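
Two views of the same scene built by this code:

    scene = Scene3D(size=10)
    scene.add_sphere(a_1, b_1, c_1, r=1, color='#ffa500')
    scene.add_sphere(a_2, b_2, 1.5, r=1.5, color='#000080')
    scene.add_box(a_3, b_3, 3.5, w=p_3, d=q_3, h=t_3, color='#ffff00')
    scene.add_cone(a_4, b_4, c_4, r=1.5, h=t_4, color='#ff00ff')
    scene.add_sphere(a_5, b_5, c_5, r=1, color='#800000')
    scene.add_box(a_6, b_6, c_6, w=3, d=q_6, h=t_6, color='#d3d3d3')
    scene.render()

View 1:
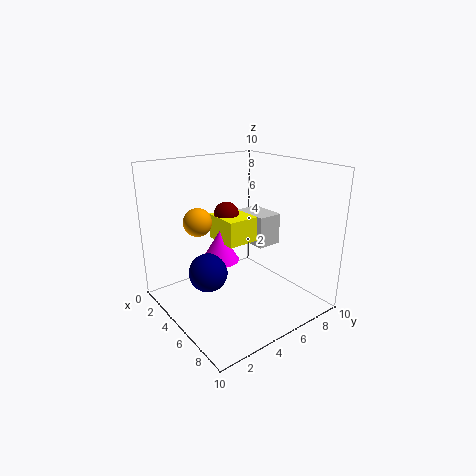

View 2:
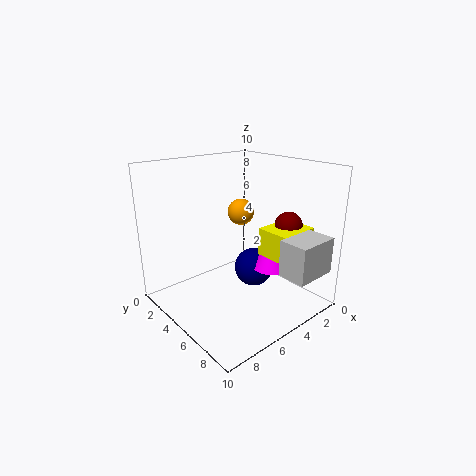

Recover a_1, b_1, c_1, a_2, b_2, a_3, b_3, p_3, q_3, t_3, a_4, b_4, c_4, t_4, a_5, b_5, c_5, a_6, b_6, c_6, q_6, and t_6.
a_1 = 3, b_1 = 3, c_1 = 6, a_2 = 2.5, b_2 = 4, a_3 = 0.5, b_3 = 5.5, p_3 = 3, q_3 = 2.5, t_3 = 2, a_4 = 2, b_4 = 5.5, c_4 = 2, t_4 = 2.5, a_5 = 1.5, b_5 = 6.5, c_5 = 5.5, a_6 = 1, b_6 = 8, c_6 = 3, q_6 = 2, t_6 = 2.5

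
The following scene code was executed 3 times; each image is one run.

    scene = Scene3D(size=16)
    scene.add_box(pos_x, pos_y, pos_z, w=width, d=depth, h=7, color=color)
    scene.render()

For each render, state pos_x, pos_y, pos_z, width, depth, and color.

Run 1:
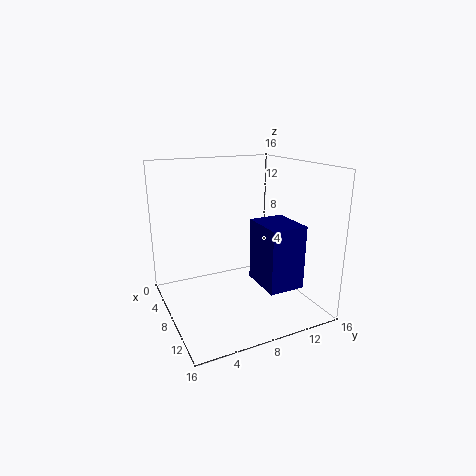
pos_x = 8
pos_y = 9.5
pos_z = 3
width = 5
depth = 4
color = 'navy'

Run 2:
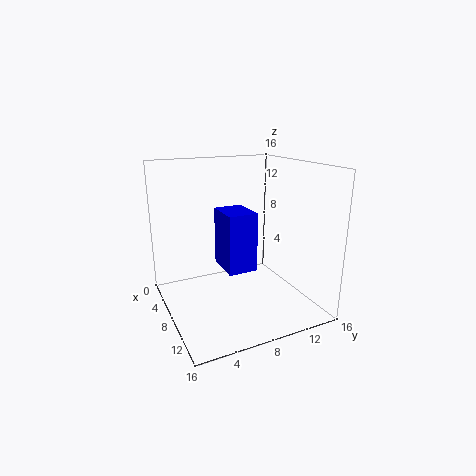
pos_x = 3.5
pos_y = 7
pos_z = 3.5
width = 4.5
depth = 3.5
color = 'blue'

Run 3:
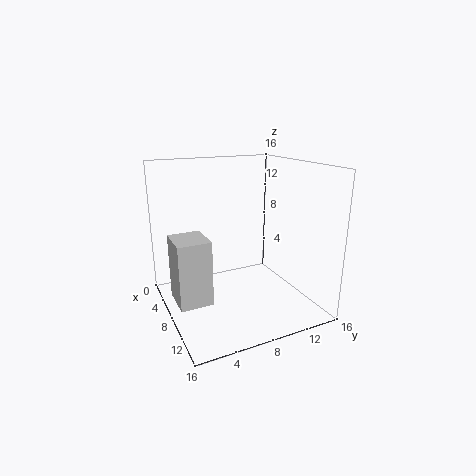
pos_x = 6.5
pos_y = 0.5
pos_z = 2
width = 4
depth = 3.5
color = 'lightgray'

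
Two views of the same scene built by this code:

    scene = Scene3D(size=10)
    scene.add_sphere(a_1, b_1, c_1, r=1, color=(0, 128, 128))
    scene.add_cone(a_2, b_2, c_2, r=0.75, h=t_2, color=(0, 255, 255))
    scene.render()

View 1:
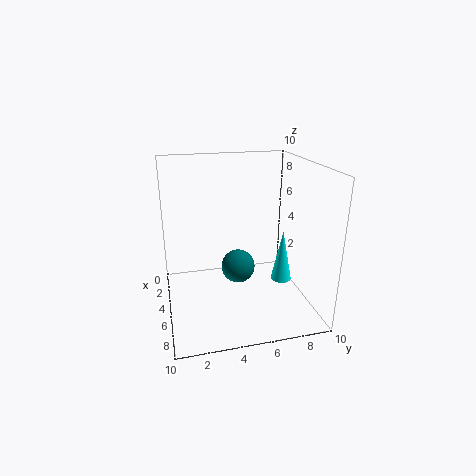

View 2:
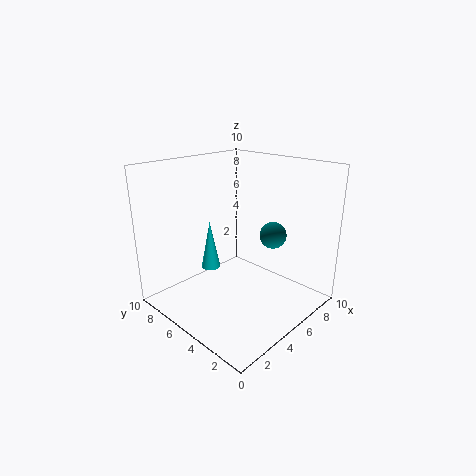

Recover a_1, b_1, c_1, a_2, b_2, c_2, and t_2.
a_1 = 8
b_1 = 4.25
c_1 = 4.5
a_2 = 5.25
b_2 = 8.25
c_2 = 1.5
t_2 = 3.75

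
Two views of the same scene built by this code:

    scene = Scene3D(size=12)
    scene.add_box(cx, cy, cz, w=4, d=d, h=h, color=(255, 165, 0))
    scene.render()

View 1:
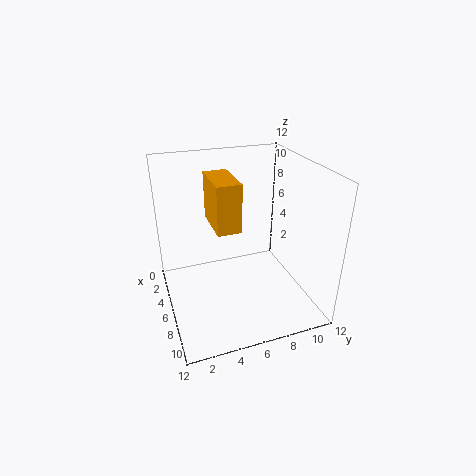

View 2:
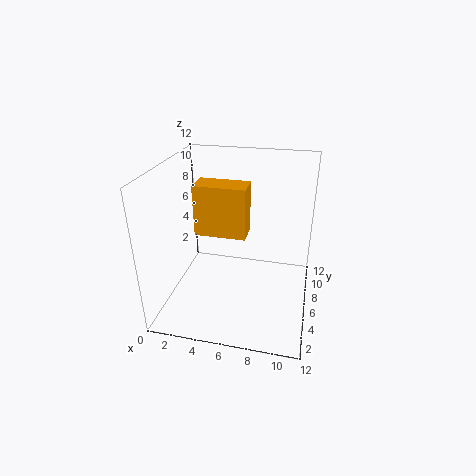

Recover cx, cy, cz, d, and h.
cx = 3; cy = 4; cz = 7; d = 2; h = 4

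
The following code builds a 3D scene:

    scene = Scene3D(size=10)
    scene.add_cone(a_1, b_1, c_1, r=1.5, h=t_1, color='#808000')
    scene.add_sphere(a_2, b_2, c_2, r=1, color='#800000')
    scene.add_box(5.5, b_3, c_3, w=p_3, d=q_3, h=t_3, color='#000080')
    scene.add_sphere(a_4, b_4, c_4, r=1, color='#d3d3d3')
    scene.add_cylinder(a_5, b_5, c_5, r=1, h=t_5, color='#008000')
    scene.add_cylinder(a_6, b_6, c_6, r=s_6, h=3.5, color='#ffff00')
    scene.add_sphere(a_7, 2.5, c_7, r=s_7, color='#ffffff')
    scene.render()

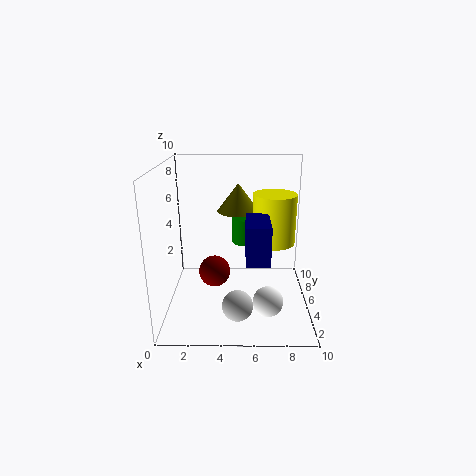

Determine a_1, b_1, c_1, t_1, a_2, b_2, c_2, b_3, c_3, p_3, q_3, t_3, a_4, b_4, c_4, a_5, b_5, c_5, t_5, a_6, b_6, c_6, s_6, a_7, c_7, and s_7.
a_1 = 5; b_1 = 6.5; c_1 = 6.5; t_1 = 2; a_2 = 3.5; b_2 = 3; c_2 = 3.5; b_3 = 1.5; c_3 = 4.5; p_3 = 1.5; q_3 = 3; t_3 = 2.5; a_4 = 5; b_4 = 2; c_4 = 1.5; a_5 = 5.5; b_5 = 8; c_5 = 3.5; t_5 = 2; a_6 = 7.5; b_6 = 5.5; c_6 = 4.5; s_6 = 1.5; a_7 = 7; c_7 = 1.5; s_7 = 1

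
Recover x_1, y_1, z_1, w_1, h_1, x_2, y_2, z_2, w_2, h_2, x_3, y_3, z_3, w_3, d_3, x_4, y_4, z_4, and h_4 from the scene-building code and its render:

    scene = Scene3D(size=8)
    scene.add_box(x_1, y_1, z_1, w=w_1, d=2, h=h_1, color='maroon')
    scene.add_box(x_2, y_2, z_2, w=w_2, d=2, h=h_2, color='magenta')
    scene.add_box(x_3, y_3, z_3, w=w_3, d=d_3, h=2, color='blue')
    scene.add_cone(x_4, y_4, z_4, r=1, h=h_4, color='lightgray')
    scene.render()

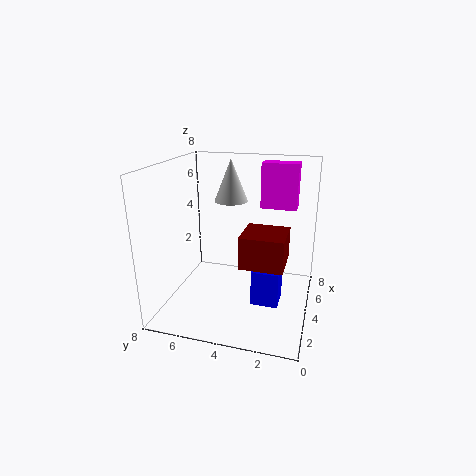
x_1 = 0.5; y_1 = 1; z_1 = 4; w_1 = 2; h_1 = 1.5; x_2 = 5; y_2 = 1; z_2 = 5.5; w_2 = 1; h_2 = 2.5; x_3 = 3; y_3 = 1.5; z_3 = 0.5; w_3 = 1.5; d_3 = 1.5; x_4 = 6; y_4 = 5; z_4 = 5.5; h_4 = 2.5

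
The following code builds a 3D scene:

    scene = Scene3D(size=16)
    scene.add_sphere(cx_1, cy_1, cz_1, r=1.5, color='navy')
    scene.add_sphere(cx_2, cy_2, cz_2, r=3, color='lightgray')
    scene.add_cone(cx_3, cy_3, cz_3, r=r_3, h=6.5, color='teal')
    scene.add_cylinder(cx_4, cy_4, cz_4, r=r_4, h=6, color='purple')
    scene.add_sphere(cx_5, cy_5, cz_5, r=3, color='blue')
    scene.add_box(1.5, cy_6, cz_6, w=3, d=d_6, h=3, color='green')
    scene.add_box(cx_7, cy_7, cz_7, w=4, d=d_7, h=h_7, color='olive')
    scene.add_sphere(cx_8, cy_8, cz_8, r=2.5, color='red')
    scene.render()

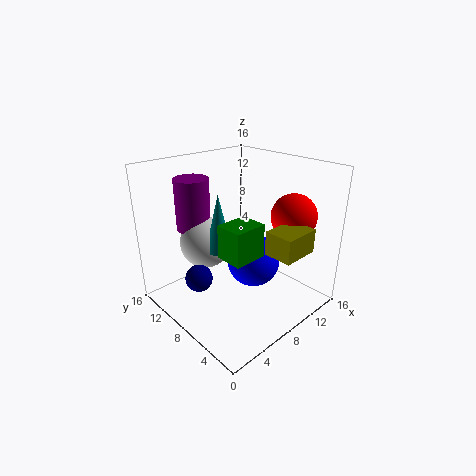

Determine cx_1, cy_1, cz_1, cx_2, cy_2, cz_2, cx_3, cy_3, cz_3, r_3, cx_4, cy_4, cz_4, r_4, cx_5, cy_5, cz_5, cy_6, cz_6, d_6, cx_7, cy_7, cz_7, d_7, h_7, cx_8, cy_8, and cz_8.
cx_1 = 3.5
cy_1 = 9.5
cz_1 = 4
cx_2 = 6.5
cy_2 = 12
cz_2 = 6.5
cx_3 = 6.5
cy_3 = 9.5
cz_3 = 6.5
r_3 = 1.5
cx_4 = 6
cy_4 = 13.5
cz_4 = 8
r_4 = 2
cx_5 = 9.5
cy_5 = 7
cz_5 = 5
cy_6 = 1
cz_6 = 10
d_6 = 2.5
cx_7 = 7.5
cy_7 = 0.5
cz_7 = 8
d_7 = 3
h_7 = 2.5
cx_8 = 12.5
cy_8 = 4
cz_8 = 10.5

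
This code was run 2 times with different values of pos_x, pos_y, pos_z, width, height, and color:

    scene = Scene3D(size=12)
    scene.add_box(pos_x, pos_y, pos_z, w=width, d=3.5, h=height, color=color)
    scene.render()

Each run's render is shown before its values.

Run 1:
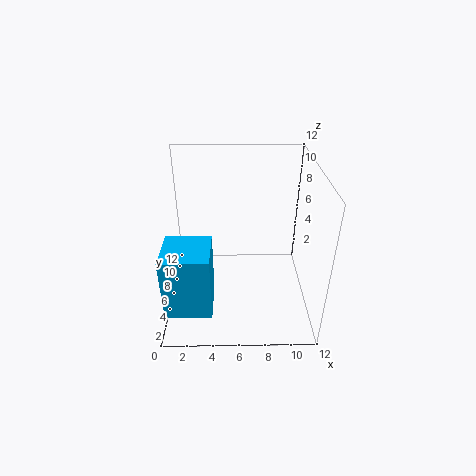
pos_x = 0.5; pos_y = 0.5; pos_z = 2.5; width = 3.5; height = 5; color = 'deepskyblue'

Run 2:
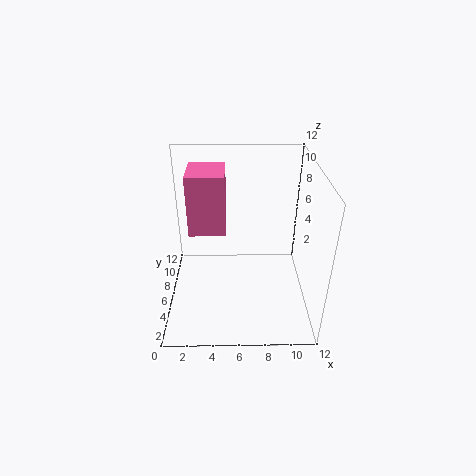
pos_x = 2; pos_y = 5.5; pos_z = 6.5; width = 3; height = 5; color = 'hotpink'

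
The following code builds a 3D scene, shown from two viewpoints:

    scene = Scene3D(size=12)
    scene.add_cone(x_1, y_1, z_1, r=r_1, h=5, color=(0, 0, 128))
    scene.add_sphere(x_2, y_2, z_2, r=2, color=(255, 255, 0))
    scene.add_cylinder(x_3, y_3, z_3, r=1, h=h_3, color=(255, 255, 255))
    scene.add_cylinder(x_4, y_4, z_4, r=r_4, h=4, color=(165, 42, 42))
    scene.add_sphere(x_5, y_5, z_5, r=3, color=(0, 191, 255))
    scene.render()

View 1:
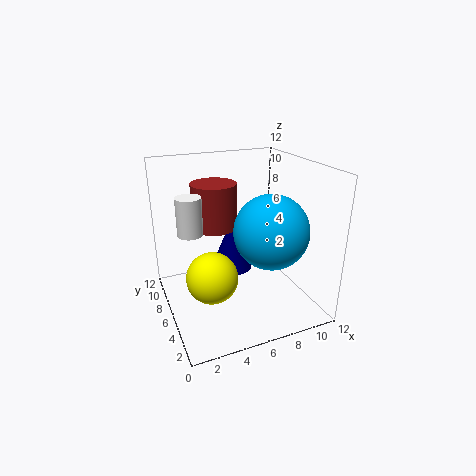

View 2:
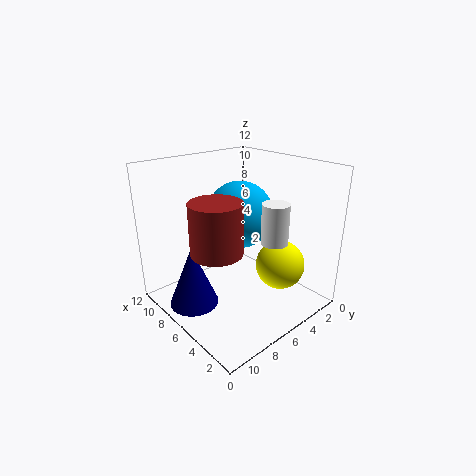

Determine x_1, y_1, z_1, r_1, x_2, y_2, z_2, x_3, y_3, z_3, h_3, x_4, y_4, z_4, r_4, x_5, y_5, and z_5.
x_1 = 7, y_1 = 10, z_1 = 1, r_1 = 2, x_2 = 3, y_2 = 4, z_2 = 4, x_3 = 2, y_3 = 6, z_3 = 7, h_3 = 3, x_4 = 5, y_4 = 9, z_4 = 6, r_4 = 2, x_5 = 8, y_5 = 4, z_5 = 7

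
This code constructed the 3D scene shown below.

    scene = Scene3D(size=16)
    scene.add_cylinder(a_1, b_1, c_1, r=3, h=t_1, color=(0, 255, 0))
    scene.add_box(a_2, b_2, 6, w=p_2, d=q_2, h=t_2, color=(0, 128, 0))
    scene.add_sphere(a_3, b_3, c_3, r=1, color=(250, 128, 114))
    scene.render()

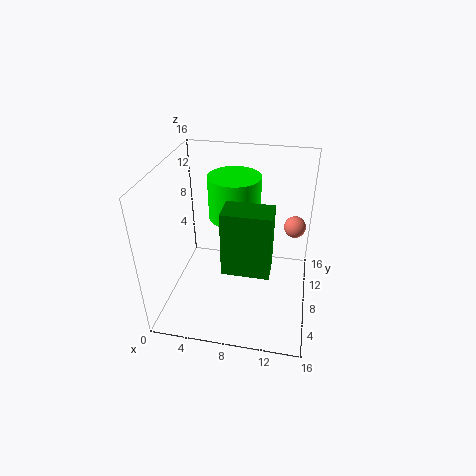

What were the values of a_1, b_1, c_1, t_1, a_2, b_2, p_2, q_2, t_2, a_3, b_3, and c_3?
a_1 = 7, b_1 = 11, c_1 = 9, t_1 = 5, a_2 = 7, b_2 = 4, p_2 = 5, q_2 = 3, t_2 = 7, a_3 = 14, b_3 = 5, c_3 = 12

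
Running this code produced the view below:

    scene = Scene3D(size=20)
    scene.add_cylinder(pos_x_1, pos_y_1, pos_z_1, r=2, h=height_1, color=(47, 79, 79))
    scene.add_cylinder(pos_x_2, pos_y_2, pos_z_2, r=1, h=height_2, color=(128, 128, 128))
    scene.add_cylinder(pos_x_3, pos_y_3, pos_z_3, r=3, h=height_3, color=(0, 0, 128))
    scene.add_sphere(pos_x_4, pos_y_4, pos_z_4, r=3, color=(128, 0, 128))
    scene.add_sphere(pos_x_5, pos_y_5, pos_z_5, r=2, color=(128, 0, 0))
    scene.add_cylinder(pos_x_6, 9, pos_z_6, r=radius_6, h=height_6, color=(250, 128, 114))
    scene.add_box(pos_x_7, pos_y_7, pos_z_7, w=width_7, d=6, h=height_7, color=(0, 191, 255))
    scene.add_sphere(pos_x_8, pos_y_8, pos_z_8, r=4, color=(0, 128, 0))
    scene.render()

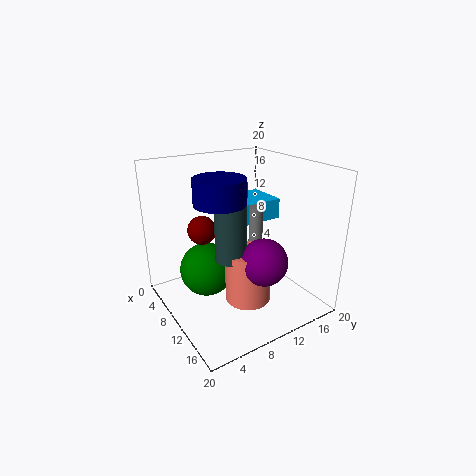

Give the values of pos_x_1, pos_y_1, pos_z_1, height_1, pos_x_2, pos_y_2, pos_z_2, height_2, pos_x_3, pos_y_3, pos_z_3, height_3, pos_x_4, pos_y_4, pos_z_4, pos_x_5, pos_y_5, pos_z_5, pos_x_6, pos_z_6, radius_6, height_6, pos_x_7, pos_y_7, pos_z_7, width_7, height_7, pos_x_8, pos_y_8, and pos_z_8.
pos_x_1 = 13; pos_y_1 = 7; pos_z_1 = 9; height_1 = 10; pos_x_2 = 10; pos_y_2 = 13; pos_z_2 = 7; height_2 = 7; pos_x_3 = 14; pos_y_3 = 5; pos_z_3 = 17; height_3 = 3; pos_x_4 = 16; pos_y_4 = 10; pos_z_4 = 9; pos_x_5 = 7; pos_y_5 = 6; pos_z_5 = 11; pos_x_6 = 14; pos_z_6 = 3; radius_6 = 3; height_6 = 7; pos_x_7 = 3; pos_y_7 = 12; pos_z_7 = 11; width_7 = 6; height_7 = 3; pos_x_8 = 6; pos_y_8 = 7; pos_z_8 = 4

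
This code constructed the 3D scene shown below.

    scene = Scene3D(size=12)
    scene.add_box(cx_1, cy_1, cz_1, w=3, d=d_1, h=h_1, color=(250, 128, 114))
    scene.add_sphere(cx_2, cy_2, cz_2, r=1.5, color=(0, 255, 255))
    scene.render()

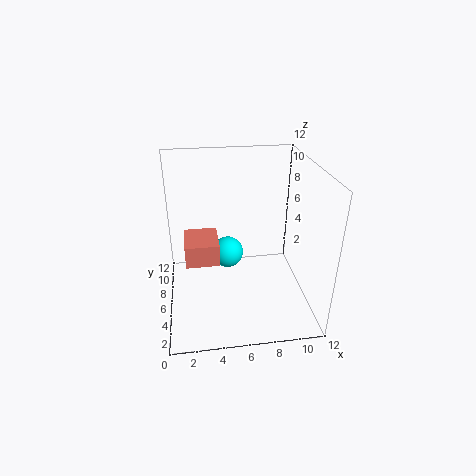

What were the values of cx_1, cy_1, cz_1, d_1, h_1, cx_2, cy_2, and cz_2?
cx_1 = 1.5; cy_1 = 6.5; cz_1 = 3; d_1 = 3.5; h_1 = 2; cx_2 = 5.5; cy_2 = 9.5; cz_2 = 2.5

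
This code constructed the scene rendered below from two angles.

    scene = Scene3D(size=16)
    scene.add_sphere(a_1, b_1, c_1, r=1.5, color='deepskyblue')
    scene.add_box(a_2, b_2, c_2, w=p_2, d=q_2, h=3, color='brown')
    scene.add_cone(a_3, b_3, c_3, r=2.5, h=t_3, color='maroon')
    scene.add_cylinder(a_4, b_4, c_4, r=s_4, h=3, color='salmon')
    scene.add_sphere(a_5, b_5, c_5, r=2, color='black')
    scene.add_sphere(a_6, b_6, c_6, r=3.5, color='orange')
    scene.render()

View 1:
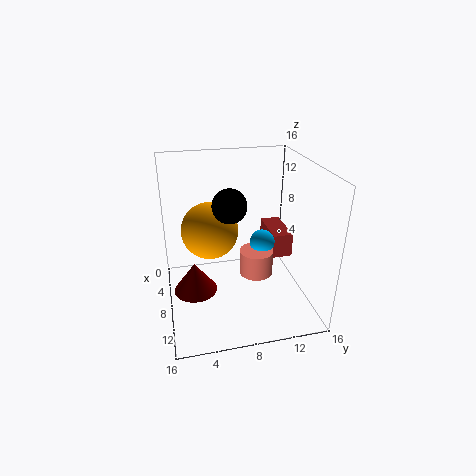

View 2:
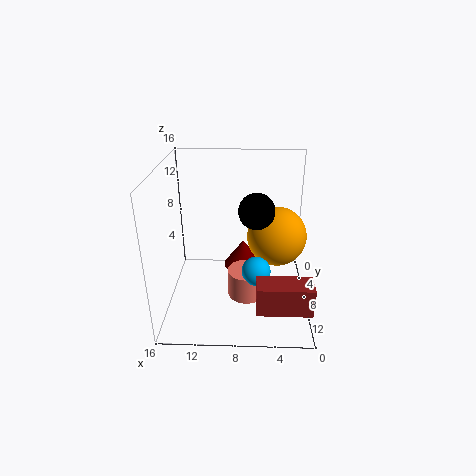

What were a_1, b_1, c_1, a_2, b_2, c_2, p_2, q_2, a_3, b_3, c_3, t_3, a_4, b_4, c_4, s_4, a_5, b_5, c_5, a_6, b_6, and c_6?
a_1 = 6; b_1 = 11.5; c_1 = 6; a_2 = 0.5; b_2 = 13; c_2 = 3.5; p_2 = 5.5; q_2 = 2.5; a_3 = 7.5; b_3 = 3; c_3 = 1.5; t_3 = 3.5; a_4 = 7; b_4 = 10.5; c_4 = 2.5; s_4 = 2; a_5 = 6; b_5 = 7.5; c_5 = 11; a_6 = 3.5; b_6 = 5.5; c_6 = 7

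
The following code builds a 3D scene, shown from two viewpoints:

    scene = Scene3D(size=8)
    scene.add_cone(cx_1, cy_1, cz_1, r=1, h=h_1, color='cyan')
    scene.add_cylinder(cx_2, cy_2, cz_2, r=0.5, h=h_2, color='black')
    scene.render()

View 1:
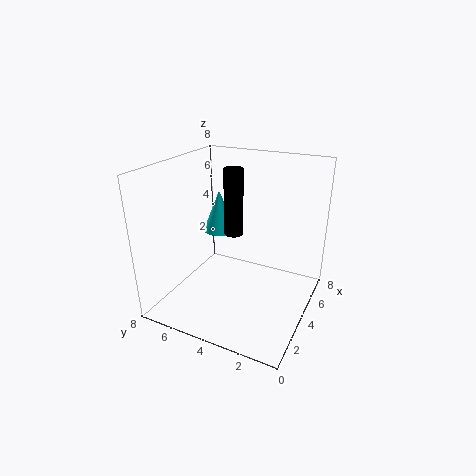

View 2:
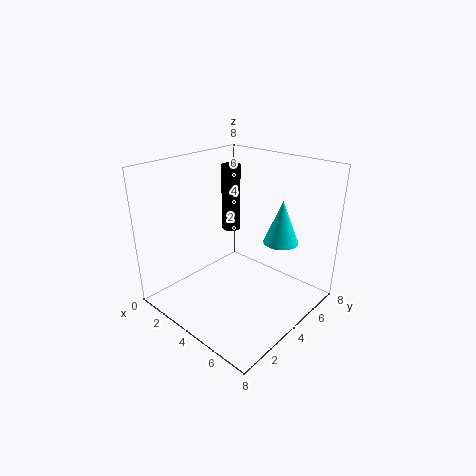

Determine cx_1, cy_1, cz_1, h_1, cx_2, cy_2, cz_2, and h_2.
cx_1 = 5.5; cy_1 = 6; cz_1 = 3.5; h_1 = 2.5; cx_2 = 3.5; cy_2 = 4; cz_2 = 4.5; h_2 = 3.5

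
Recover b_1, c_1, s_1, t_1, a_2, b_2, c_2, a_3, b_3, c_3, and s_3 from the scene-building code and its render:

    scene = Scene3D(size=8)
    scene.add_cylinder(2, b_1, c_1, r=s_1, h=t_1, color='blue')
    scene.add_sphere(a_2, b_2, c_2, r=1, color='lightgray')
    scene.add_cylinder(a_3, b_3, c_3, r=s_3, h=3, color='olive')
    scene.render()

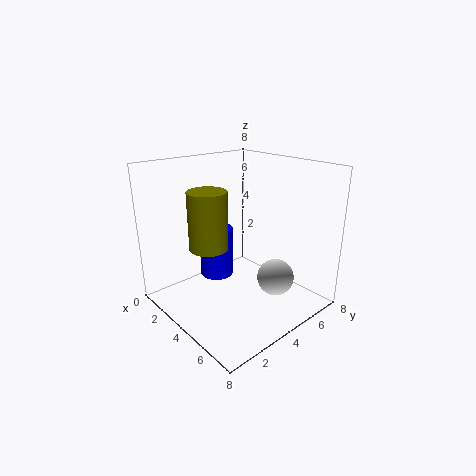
b_1 = 4
c_1 = 1
s_1 = 1
t_1 = 3
a_2 = 6
b_2 = 5
c_2 = 2
a_3 = 4
b_3 = 2
c_3 = 4
s_3 = 1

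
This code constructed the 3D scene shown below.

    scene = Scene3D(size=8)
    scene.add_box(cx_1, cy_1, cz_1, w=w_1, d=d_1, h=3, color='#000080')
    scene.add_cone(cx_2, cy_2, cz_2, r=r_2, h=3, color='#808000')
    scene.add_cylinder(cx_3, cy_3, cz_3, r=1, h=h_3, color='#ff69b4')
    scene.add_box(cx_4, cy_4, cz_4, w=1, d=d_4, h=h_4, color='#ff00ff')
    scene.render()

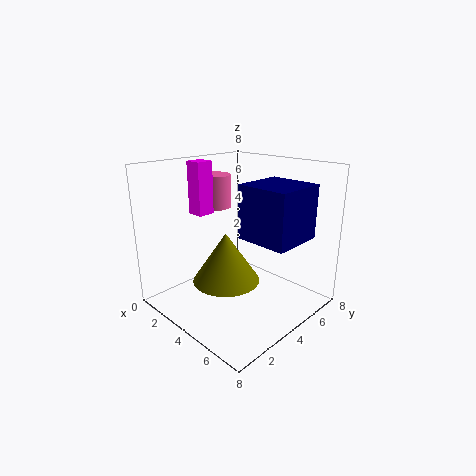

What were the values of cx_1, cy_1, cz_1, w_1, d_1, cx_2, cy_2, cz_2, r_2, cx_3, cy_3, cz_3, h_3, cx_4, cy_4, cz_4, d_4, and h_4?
cx_1 = 4, cy_1 = 4, cz_1 = 4, w_1 = 3, d_1 = 3, cx_2 = 3, cy_2 = 4, cz_2 = 1, r_2 = 2, cx_3 = 1, cy_3 = 5, cz_3 = 5, h_3 = 2, cx_4 = 1, cy_4 = 3, cz_4 = 5, d_4 = 1, h_4 = 3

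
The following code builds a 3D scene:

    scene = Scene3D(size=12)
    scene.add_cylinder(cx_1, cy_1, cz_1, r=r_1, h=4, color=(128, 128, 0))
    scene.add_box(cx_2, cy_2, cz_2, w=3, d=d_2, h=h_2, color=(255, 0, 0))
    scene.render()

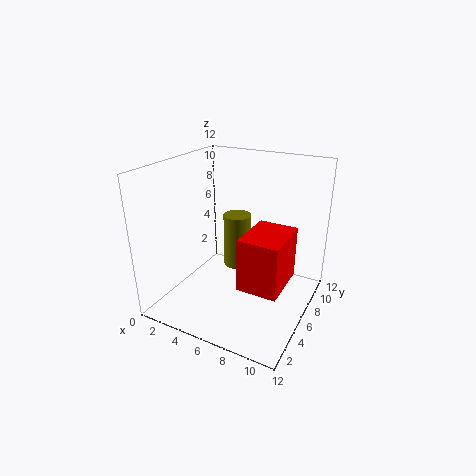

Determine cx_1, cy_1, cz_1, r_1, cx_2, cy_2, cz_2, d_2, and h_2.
cx_1 = 7, cy_1 = 4, cz_1 = 5, r_1 = 1, cx_2 = 8, cy_2 = 2, cz_2 = 4, d_2 = 4, h_2 = 4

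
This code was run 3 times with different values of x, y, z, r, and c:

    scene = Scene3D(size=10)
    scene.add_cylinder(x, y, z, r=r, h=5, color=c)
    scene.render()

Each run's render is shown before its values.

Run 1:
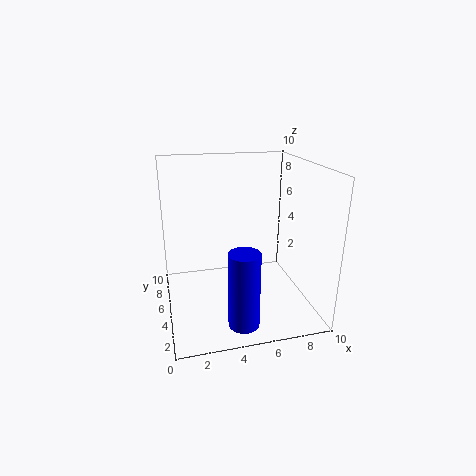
x = 4.5; y = 1.5; z = 0.5; r = 1; c = 'blue'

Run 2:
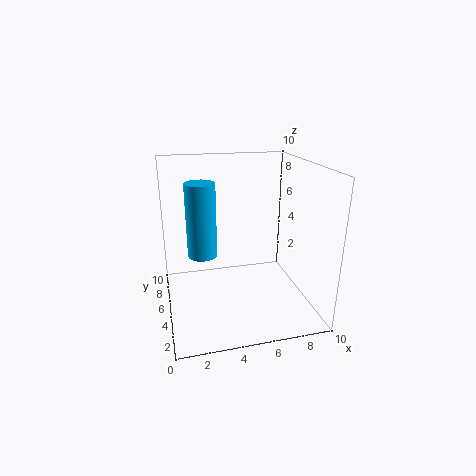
x = 2.5; y = 5; z = 4; r = 1; c = 'deepskyblue'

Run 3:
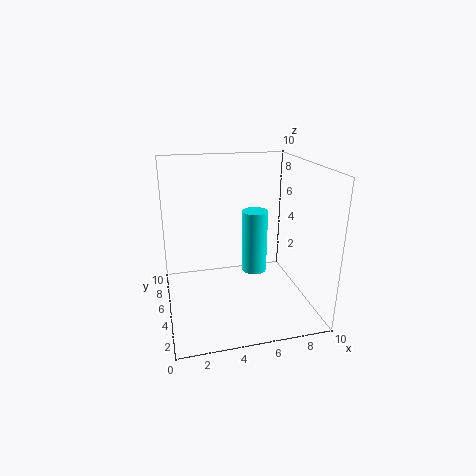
x = 7; y = 7.5; z = 1; r = 1; c = 'cyan'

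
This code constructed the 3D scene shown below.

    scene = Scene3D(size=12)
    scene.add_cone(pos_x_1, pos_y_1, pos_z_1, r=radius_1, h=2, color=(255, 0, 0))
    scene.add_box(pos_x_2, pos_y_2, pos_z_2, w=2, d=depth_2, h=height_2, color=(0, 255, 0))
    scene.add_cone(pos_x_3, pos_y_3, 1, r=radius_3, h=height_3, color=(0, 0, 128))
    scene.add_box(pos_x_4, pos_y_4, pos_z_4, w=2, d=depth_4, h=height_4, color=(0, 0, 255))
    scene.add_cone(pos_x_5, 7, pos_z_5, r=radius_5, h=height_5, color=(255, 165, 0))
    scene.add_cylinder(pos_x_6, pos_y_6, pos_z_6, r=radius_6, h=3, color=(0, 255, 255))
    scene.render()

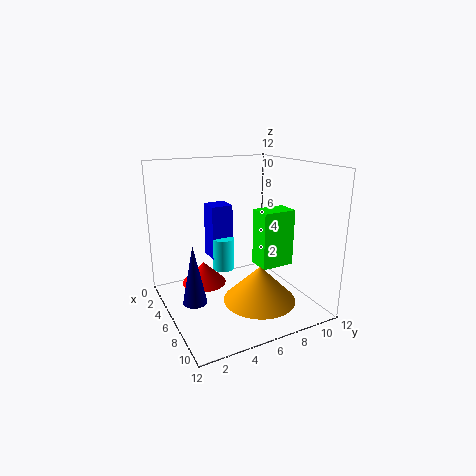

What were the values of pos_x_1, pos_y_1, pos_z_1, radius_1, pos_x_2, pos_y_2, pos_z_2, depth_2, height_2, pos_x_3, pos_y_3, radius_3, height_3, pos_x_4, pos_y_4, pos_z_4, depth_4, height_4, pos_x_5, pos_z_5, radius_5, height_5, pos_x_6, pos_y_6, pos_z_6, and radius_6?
pos_x_1 = 3
pos_y_1 = 4
pos_z_1 = 1
radius_1 = 2
pos_x_2 = 5
pos_y_2 = 8
pos_z_2 = 3
depth_2 = 3
height_2 = 5
pos_x_3 = 6
pos_y_3 = 2
radius_3 = 1
height_3 = 5
pos_x_4 = 1
pos_y_4 = 5
pos_z_4 = 3
depth_4 = 2
height_4 = 5
pos_x_5 = 8
pos_z_5 = 1
radius_5 = 3
height_5 = 3
pos_x_6 = 3
pos_y_6 = 6
pos_z_6 = 2
radius_6 = 1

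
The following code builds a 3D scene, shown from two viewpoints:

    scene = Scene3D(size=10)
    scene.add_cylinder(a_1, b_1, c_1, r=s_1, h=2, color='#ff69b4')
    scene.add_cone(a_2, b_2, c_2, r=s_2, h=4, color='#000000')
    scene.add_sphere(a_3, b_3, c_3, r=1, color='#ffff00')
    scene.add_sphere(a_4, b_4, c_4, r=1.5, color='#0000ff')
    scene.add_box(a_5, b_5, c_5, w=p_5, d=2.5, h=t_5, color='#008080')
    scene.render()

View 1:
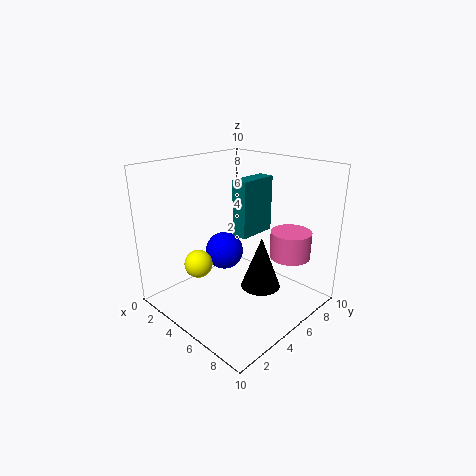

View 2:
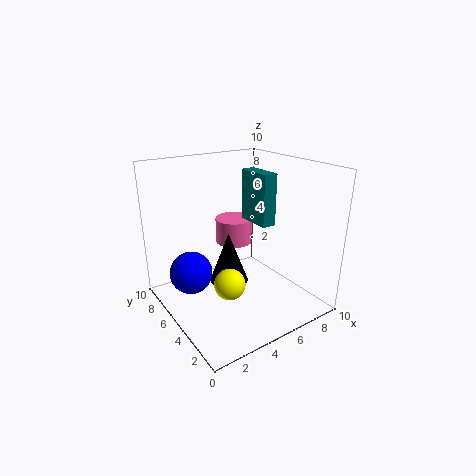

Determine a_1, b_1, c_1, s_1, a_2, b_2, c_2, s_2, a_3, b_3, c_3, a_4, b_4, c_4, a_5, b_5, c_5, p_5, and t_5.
a_1 = 7, b_1 = 8.5, c_1 = 3, s_1 = 1.5, a_2 = 5.5, b_2 = 7, c_2 = 0.5, s_2 = 1.5, a_3 = 3, b_3 = 3, c_3 = 3, a_4 = 2, b_4 = 6.5, c_4 = 2.5, a_5 = 6, b_5 = 3.5, c_5 = 6, p_5 = 1, t_5 = 3.5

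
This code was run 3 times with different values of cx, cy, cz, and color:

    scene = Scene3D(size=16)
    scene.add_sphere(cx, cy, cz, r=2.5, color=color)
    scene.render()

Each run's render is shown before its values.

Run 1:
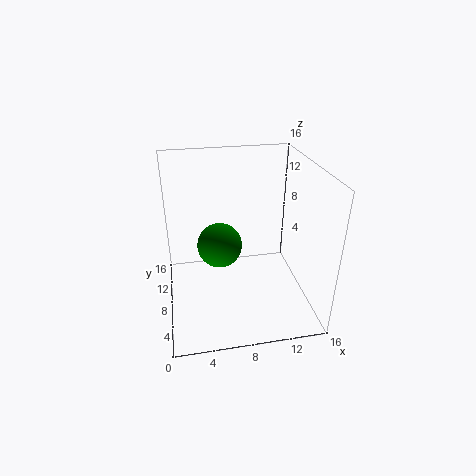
cx = 6, cy = 8.5, cz = 7, color = 'green'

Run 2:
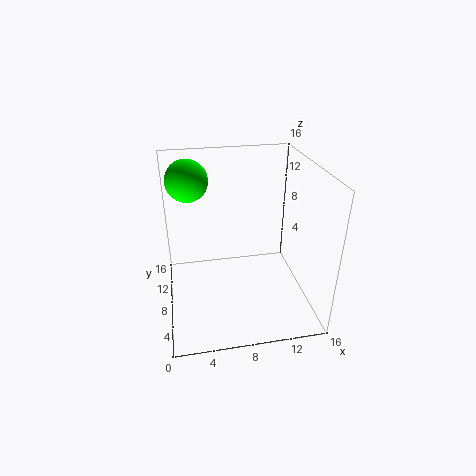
cx = 3, cy = 13.5, cz = 13, color = 'lime'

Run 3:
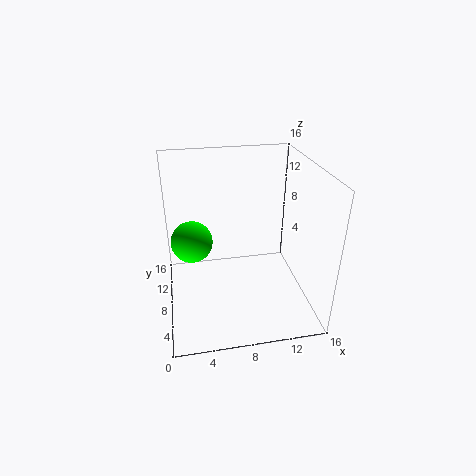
cx = 3, cy = 11.5, cz = 6, color = 'lime'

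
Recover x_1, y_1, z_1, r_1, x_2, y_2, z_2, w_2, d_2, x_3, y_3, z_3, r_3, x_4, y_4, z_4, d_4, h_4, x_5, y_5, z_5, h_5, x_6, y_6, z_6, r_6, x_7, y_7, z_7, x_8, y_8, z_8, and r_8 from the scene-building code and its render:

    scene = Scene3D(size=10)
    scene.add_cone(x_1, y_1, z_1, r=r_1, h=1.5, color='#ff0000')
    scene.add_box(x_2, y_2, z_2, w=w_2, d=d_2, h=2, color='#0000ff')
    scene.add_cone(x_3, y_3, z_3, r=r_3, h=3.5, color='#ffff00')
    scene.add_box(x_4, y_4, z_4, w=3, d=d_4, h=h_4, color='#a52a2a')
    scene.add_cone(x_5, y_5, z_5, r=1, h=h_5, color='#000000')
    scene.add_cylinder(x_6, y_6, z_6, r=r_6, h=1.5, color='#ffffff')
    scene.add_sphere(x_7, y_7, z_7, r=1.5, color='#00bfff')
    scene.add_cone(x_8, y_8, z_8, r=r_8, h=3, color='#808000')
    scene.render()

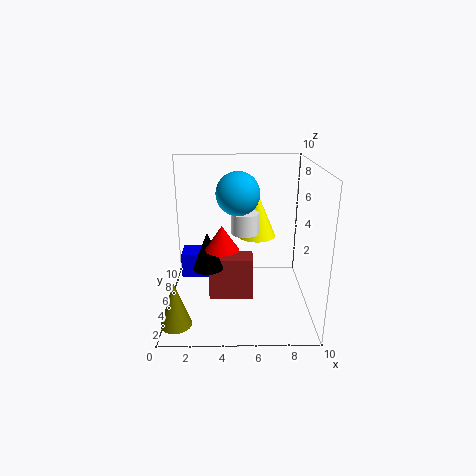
x_1 = 4
y_1 = 2
z_1 = 5.5
r_1 = 1
x_2 = 0.5
y_2 = 7.5
z_2 = 0.5
w_2 = 2.5
d_2 = 2
x_3 = 6.5
y_3 = 8
z_3 = 4
r_3 = 1.5
x_4 = 3
y_4 = 3.5
z_4 = 1
d_4 = 1.5
h_4 = 3
x_5 = 3
y_5 = 3.5
z_5 = 3.5
h_5 = 2.5
x_6 = 5.5
y_6 = 6
z_6 = 5
r_6 = 1
x_7 = 5
y_7 = 5.5
z_7 = 8
x_8 = 1
y_8 = 1.5
z_8 = 0.5
r_8 = 1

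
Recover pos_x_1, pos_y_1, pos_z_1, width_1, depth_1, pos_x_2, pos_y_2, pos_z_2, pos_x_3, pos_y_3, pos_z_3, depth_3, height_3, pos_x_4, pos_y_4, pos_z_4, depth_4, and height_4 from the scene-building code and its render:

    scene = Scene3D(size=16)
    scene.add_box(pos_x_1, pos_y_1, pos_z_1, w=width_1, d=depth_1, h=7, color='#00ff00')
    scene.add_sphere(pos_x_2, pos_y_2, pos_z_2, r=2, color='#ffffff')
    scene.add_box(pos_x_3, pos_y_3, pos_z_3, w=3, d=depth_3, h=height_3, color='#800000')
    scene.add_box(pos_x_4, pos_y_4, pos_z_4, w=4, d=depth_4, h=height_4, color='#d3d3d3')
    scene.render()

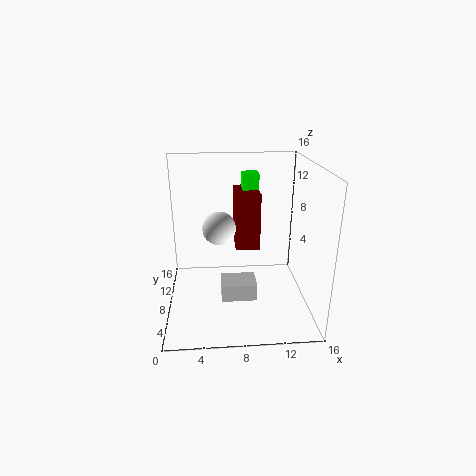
pos_x_1 = 9, pos_y_1 = 13, pos_z_1 = 7, width_1 = 2, depth_1 = 2, pos_x_2 = 6, pos_y_2 = 11, pos_z_2 = 8, pos_x_3 = 8, pos_y_3 = 11, pos_z_3 = 5, depth_3 = 5, height_3 = 7, pos_x_4 = 6, pos_y_4 = 6, pos_z_4 = 1, depth_4 = 3, height_4 = 2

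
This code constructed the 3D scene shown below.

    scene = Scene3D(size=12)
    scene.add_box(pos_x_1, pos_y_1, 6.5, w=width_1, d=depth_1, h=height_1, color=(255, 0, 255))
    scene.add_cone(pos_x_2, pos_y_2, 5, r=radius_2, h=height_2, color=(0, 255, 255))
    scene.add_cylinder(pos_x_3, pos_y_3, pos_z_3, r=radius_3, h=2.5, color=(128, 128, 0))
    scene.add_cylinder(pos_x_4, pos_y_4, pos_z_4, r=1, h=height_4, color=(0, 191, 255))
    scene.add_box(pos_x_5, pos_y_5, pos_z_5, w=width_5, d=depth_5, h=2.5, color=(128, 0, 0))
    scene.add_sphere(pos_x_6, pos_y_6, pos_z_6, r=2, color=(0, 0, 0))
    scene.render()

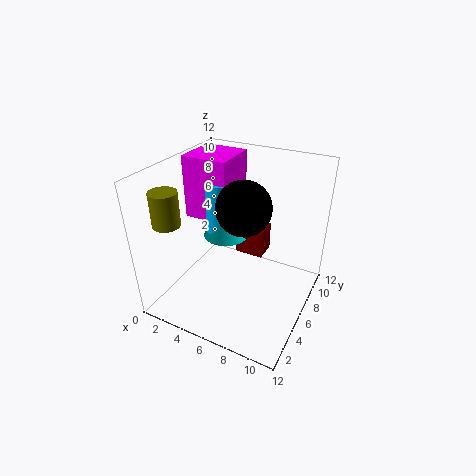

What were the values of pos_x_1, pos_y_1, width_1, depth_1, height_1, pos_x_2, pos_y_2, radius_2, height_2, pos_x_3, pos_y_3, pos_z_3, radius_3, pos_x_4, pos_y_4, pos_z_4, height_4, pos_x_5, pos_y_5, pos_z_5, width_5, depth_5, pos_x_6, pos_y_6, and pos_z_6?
pos_x_1 = 0.5, pos_y_1 = 6.5, width_1 = 4, depth_1 = 4, height_1 = 5.5, pos_x_2 = 4, pos_y_2 = 7.5, radius_2 = 2, height_2 = 3.5, pos_x_3 = 3, pos_y_3 = 1, pos_z_3 = 9, radius_3 = 1, pos_x_4 = 3.5, pos_y_4 = 7, pos_z_4 = 5, height_4 = 5, pos_x_5 = 5, pos_y_5 = 7.5, pos_z_5 = 3.5, width_5 = 2.5, depth_5 = 2, pos_x_6 = 7.5, pos_y_6 = 4, pos_z_6 = 10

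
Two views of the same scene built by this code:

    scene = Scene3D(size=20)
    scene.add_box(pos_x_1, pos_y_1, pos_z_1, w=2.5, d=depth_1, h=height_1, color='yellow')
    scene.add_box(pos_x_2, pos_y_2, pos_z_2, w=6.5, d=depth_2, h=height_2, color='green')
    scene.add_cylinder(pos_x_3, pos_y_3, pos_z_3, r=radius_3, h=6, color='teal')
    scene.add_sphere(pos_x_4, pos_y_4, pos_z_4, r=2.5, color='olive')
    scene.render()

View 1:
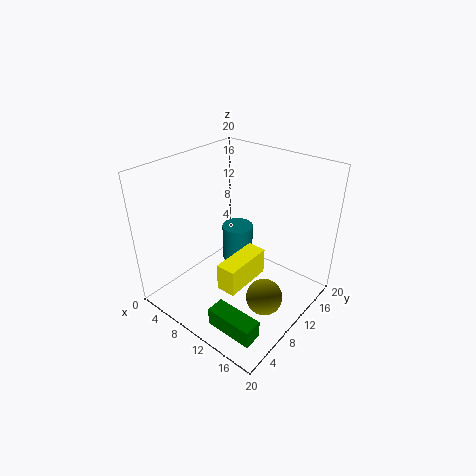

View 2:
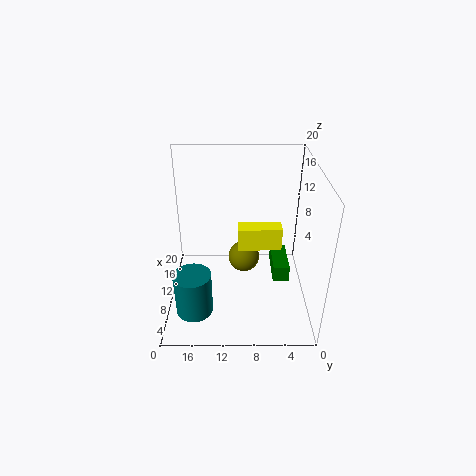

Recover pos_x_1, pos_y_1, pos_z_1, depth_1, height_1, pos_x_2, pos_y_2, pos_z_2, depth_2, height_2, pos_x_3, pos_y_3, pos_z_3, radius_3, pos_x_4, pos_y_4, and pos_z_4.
pos_x_1 = 12
pos_y_1 = 3.5
pos_z_1 = 6.5
depth_1 = 6.5
height_1 = 3.5
pos_x_2 = 11.5
pos_y_2 = 2
pos_z_2 = 1
depth_2 = 2.5
height_2 = 2.5
pos_x_3 = 5
pos_y_3 = 16
pos_z_3 = 1.5
radius_3 = 2.5
pos_x_4 = 15.5
pos_y_4 = 9
pos_z_4 = 3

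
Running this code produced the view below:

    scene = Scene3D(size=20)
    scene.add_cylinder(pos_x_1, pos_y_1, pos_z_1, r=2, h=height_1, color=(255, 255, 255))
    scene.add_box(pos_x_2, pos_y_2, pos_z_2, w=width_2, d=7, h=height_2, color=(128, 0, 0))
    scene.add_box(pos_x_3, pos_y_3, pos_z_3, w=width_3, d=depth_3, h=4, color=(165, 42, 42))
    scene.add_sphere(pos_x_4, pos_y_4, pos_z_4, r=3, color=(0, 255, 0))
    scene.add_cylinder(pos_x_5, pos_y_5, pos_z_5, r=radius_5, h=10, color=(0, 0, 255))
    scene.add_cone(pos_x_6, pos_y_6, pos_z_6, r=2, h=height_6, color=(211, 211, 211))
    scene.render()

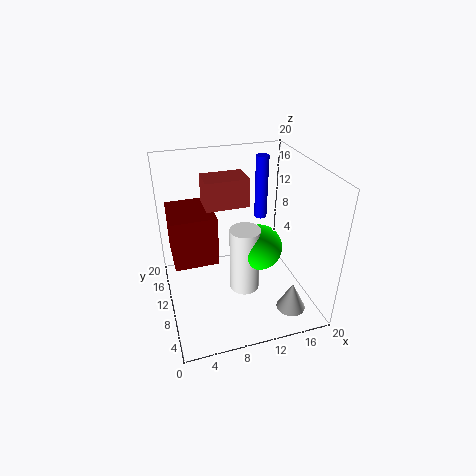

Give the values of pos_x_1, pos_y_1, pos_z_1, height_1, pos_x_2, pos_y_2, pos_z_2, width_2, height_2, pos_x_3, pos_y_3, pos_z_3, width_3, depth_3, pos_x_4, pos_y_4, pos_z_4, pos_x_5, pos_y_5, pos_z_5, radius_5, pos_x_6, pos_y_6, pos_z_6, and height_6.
pos_x_1 = 10
pos_y_1 = 7
pos_z_1 = 4
height_1 = 9
pos_x_2 = 1
pos_y_2 = 9
pos_z_2 = 7
width_2 = 6
height_2 = 7
pos_x_3 = 6
pos_y_3 = 11
pos_z_3 = 14
width_3 = 6
depth_3 = 4
pos_x_4 = 12
pos_y_4 = 7
pos_z_4 = 10
pos_x_5 = 16
pos_y_5 = 17
pos_z_5 = 9
radius_5 = 1
pos_x_6 = 16
pos_y_6 = 4
pos_z_6 = 1
height_6 = 4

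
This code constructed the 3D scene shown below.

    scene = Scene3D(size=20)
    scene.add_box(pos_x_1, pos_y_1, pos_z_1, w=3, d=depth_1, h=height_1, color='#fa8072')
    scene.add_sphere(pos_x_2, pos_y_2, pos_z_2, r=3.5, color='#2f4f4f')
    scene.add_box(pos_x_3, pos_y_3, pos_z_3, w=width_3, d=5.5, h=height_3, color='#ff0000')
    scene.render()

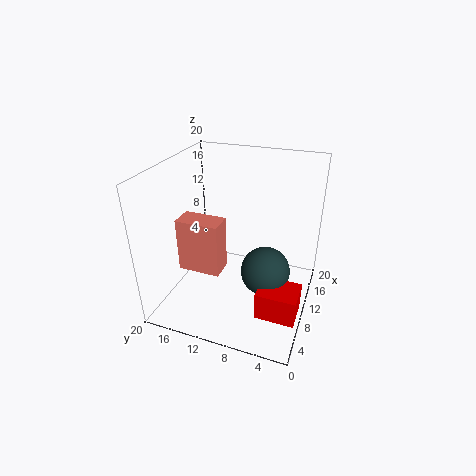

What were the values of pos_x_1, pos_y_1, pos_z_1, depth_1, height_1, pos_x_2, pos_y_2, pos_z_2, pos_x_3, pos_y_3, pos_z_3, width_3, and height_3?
pos_x_1 = 4; pos_y_1 = 10.5; pos_z_1 = 7.5; depth_1 = 5.5; height_1 = 7; pos_x_2 = 10.5; pos_y_2 = 6; pos_z_2 = 5; pos_x_3 = 5.5; pos_y_3 = 0.5; pos_z_3 = 0.5; width_3 = 4.5; height_3 = 4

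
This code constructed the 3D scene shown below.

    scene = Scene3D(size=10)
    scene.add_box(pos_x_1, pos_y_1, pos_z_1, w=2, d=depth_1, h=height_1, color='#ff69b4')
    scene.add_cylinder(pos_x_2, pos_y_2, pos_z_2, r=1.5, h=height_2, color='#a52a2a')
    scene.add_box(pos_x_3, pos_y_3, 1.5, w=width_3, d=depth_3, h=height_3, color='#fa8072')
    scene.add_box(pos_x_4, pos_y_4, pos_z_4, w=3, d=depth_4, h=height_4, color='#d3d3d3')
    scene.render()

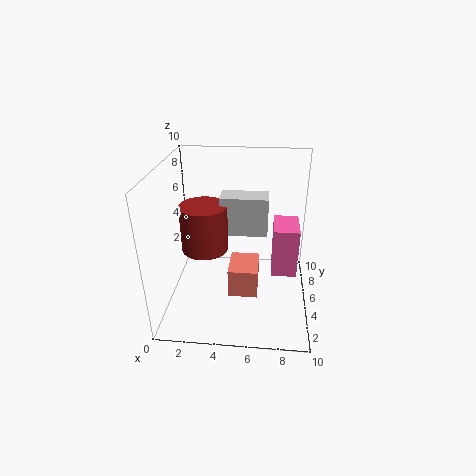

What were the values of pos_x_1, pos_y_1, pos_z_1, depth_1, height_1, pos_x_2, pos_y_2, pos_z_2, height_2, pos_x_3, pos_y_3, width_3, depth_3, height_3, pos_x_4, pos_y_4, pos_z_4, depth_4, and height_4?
pos_x_1 = 7.5; pos_y_1 = 7; pos_z_1 = 0.5; depth_1 = 3; height_1 = 4; pos_x_2 = 3; pos_y_2 = 3.5; pos_z_2 = 5; height_2 = 3; pos_x_3 = 4.5; pos_y_3 = 3; width_3 = 2; depth_3 = 2.5; height_3 = 2; pos_x_4 = 4; pos_y_4 = 3.5; pos_z_4 = 6; depth_4 = 1.5; height_4 = 2.5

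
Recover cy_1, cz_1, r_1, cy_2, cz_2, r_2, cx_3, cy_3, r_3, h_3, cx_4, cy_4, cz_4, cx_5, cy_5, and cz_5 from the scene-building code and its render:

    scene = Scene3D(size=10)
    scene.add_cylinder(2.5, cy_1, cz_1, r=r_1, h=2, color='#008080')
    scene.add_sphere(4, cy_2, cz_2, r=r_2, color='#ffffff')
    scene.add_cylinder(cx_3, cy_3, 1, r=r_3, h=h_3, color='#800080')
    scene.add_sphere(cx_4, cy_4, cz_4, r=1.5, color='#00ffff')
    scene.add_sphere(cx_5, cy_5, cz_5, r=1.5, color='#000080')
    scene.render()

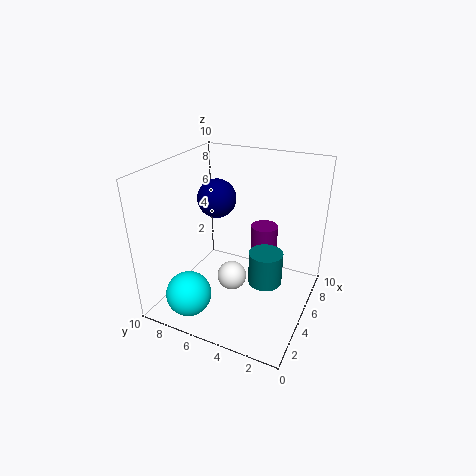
cy_1 = 2, cz_1 = 4, r_1 = 1, cy_2 = 5, cz_2 = 2.5, r_2 = 1, cx_3 = 7.5, cy_3 = 4, r_3 = 1, h_3 = 4, cx_4 = 1.5, cy_4 = 7, cz_4 = 2, cx_5 = 7.5, cy_5 = 8, cz_5 = 6.5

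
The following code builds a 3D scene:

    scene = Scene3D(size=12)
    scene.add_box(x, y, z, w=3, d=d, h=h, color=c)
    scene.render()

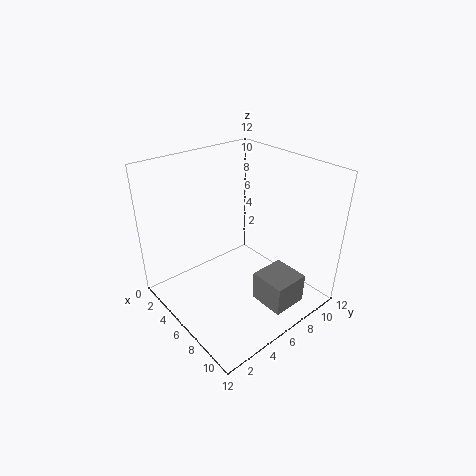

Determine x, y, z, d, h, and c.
x = 8
y = 6
z = 1
d = 3
h = 2.5
c = 'gray'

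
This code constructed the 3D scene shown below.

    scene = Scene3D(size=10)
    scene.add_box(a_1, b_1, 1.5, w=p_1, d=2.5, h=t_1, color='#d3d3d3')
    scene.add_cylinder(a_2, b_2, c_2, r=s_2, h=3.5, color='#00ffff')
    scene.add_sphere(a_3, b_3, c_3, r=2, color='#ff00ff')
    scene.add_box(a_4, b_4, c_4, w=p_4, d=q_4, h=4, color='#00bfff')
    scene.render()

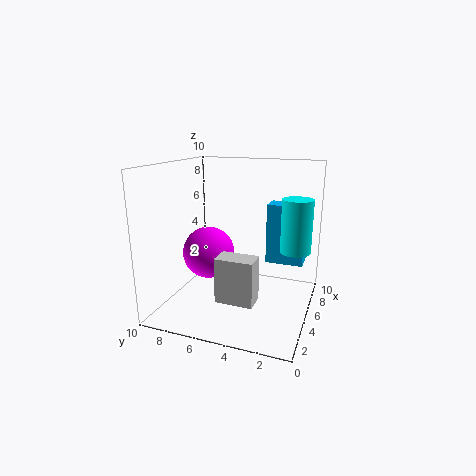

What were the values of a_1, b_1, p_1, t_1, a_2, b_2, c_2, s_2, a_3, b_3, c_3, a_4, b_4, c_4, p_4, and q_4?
a_1 = 2; b_1 = 3; p_1 = 1.5; t_1 = 3; a_2 = 5; b_2 = 1; c_2 = 4.5; s_2 = 1; a_3 = 6.5; b_3 = 8; c_3 = 3; a_4 = 5; b_4 = 0.5; c_4 = 3.5; p_4 = 1.5; q_4 = 2.5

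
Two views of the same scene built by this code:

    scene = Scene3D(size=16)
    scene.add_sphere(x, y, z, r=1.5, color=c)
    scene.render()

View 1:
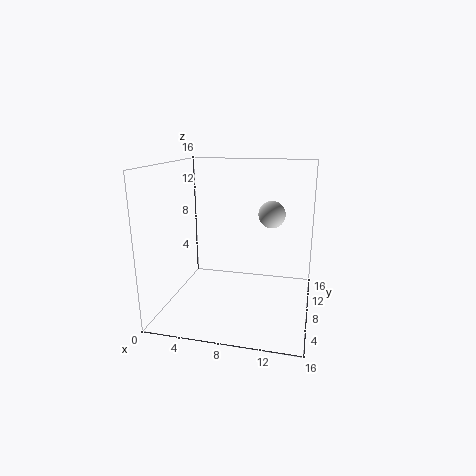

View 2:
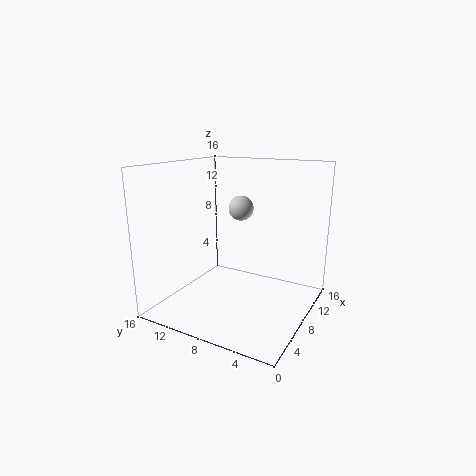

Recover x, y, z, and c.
x = 11.5
y = 9.5
z = 10.5
c = 'lightgray'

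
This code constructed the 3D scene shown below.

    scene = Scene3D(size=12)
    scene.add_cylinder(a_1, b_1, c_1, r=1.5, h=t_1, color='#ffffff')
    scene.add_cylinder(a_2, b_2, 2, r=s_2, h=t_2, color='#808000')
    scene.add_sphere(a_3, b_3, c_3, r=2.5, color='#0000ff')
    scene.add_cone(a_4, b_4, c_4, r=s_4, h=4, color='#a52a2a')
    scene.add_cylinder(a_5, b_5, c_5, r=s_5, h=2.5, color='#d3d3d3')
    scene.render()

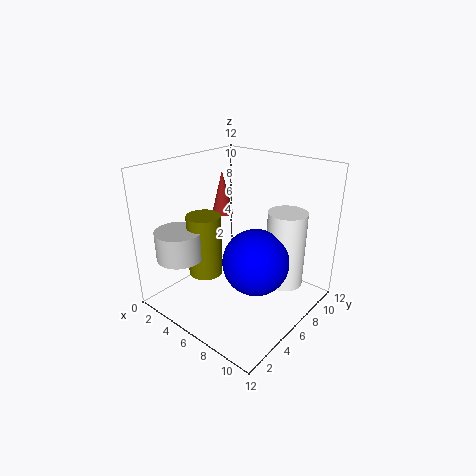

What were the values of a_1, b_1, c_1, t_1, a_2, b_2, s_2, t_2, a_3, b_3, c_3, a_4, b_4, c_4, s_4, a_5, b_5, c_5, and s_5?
a_1 = 10
b_1 = 7
c_1 = 3
t_1 = 6
a_2 = 3
b_2 = 5
s_2 = 1.5
t_2 = 5.5
a_3 = 9
b_3 = 4.5
c_3 = 5.5
a_4 = 2
b_4 = 8.5
c_4 = 6.5
s_4 = 1
a_5 = 2
b_5 = 3
c_5 = 4
s_5 = 2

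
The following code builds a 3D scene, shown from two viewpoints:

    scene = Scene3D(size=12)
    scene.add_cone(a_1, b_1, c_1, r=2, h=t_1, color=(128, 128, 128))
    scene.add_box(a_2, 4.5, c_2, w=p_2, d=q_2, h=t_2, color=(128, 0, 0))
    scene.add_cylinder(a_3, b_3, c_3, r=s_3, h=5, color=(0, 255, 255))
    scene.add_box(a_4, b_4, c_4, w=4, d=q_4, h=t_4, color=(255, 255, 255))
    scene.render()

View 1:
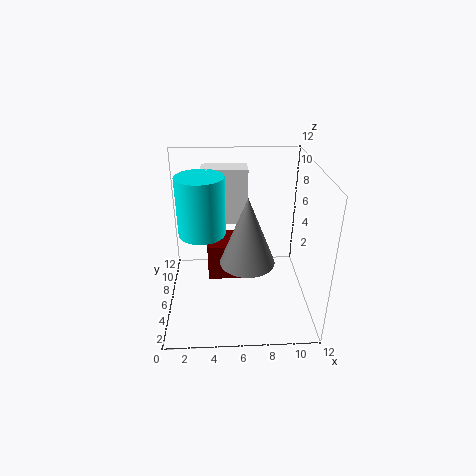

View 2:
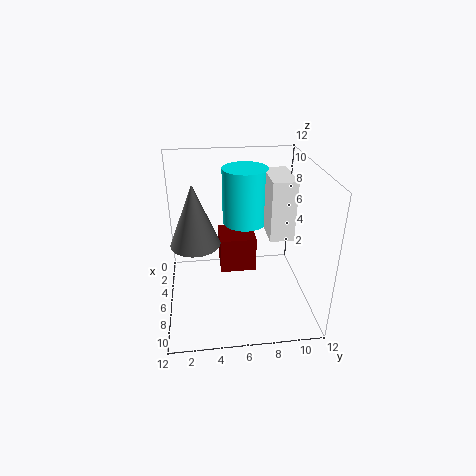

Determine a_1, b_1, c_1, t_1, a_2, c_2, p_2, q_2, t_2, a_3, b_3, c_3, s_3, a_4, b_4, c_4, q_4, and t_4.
a_1 = 6.5; b_1 = 2.5; c_1 = 6; t_1 = 5; a_2 = 3.5; c_2 = 3; p_2 = 3; q_2 = 3; t_2 = 3; a_3 = 3; b_3 = 7; c_3 = 6; s_3 = 2; a_4 = 3; b_4 = 8.5; c_4 = 6; q_4 = 2; t_4 = 5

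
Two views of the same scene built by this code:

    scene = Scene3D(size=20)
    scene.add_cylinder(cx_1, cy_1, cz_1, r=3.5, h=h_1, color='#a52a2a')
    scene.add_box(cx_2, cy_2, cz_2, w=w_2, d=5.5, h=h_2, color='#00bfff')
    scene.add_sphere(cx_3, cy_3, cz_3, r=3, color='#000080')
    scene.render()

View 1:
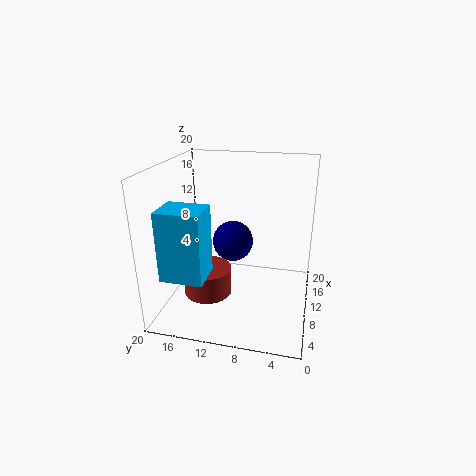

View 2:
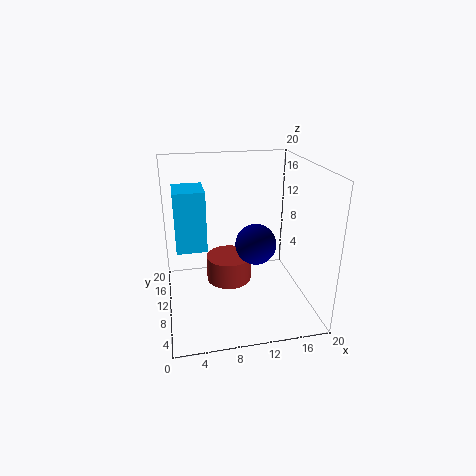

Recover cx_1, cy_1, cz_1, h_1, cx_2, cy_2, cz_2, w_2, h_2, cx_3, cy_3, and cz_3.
cx_1 = 9.5
cy_1 = 14.5
cz_1 = 1
h_1 = 4
cx_2 = 1.5
cy_2 = 12.5
cz_2 = 7
w_2 = 4.5
h_2 = 9
cx_3 = 13
cy_3 = 11.5
cz_3 = 8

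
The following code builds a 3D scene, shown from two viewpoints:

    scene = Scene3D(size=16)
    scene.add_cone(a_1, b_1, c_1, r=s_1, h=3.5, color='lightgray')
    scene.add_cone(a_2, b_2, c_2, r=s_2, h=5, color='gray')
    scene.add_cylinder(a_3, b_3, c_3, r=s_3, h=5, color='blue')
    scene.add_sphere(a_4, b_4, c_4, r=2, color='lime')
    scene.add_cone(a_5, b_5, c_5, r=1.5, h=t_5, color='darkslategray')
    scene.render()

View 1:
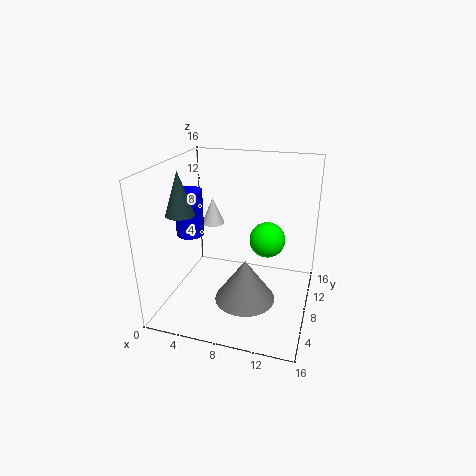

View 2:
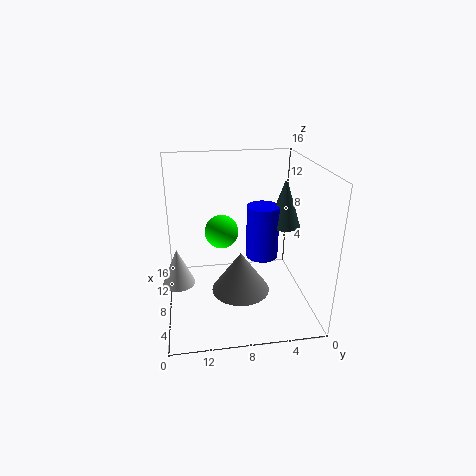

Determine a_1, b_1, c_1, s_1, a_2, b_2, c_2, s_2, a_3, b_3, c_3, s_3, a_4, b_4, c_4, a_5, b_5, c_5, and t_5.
a_1 = 2.5; b_1 = 14.5; c_1 = 6.5; s_1 = 1.5; a_2 = 9; b_2 = 7.5; c_2 = 0.5; s_2 = 3.5; a_3 = 3; b_3 = 6.5; c_3 = 8.5; s_3 = 1.5; a_4 = 11; b_4 = 9.5; c_4 = 7.5; a_5 = 3; b_5 = 4.5; c_5 = 11.5; t_5 = 4.5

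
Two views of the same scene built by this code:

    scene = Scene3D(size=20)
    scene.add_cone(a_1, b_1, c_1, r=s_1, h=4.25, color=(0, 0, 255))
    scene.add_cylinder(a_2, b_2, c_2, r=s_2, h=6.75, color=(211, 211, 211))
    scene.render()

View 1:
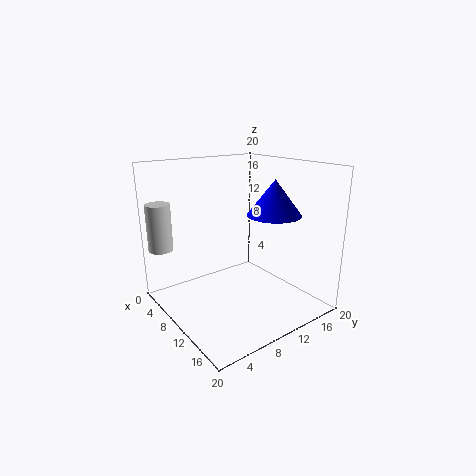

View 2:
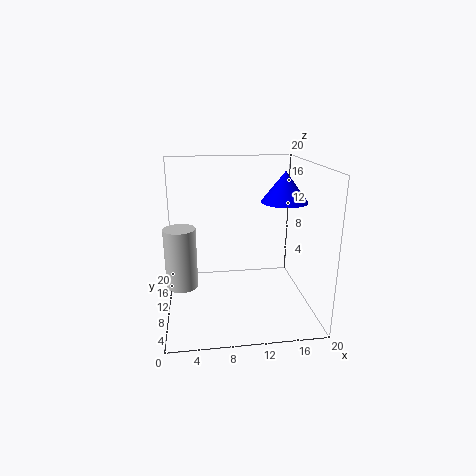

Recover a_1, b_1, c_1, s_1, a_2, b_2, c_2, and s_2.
a_1 = 16.5; b_1 = 10.5; c_1 = 14.75; s_1 = 3.25; a_2 = 2.5; b_2 = 1.75; c_2 = 7.75; s_2 = 1.75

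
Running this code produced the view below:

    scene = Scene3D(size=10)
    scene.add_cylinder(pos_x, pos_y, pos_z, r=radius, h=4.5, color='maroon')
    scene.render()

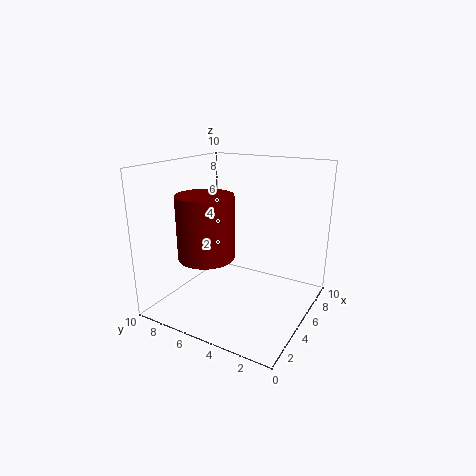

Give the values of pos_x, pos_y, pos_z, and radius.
pos_x = 4; pos_y = 7; pos_z = 3.5; radius = 2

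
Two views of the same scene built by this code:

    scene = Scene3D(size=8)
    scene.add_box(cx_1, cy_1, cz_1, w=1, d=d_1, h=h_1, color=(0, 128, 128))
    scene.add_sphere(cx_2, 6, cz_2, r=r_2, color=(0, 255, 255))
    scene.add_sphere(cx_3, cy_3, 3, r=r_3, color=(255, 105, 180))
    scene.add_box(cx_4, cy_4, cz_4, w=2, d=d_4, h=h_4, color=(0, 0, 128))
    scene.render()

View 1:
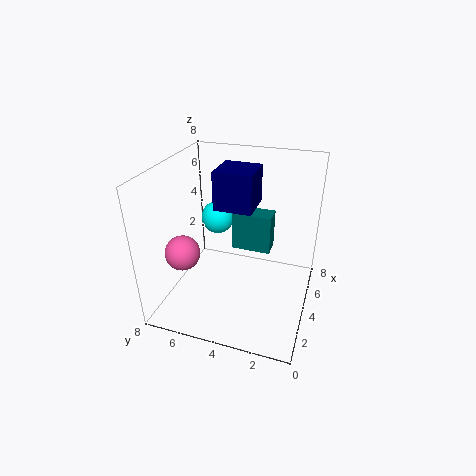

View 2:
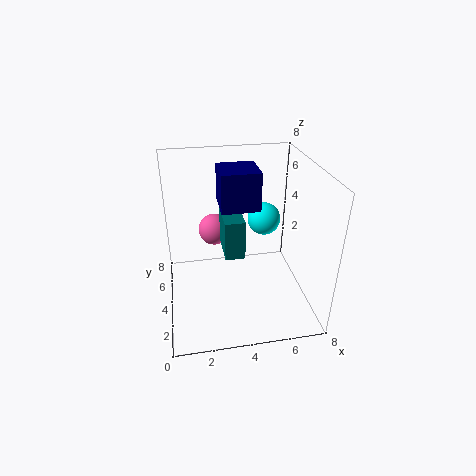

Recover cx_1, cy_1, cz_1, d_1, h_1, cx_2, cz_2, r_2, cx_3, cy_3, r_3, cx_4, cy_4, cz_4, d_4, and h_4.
cx_1 = 3, cy_1 = 2, cz_1 = 4, d_1 = 2, h_1 = 2, cx_2 = 6, cz_2 = 4, r_2 = 1, cx_3 = 3, cy_3 = 7, r_3 = 1, cx_4 = 3, cy_4 = 3, cz_4 = 6, d_4 = 2, h_4 = 2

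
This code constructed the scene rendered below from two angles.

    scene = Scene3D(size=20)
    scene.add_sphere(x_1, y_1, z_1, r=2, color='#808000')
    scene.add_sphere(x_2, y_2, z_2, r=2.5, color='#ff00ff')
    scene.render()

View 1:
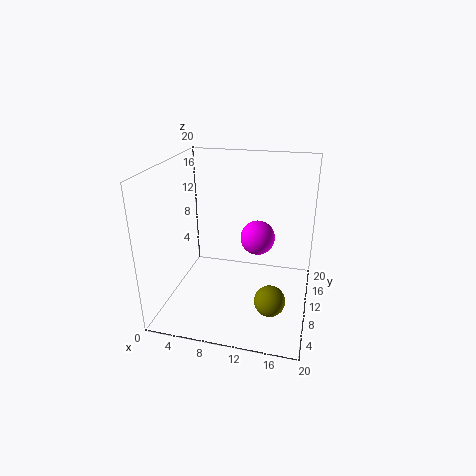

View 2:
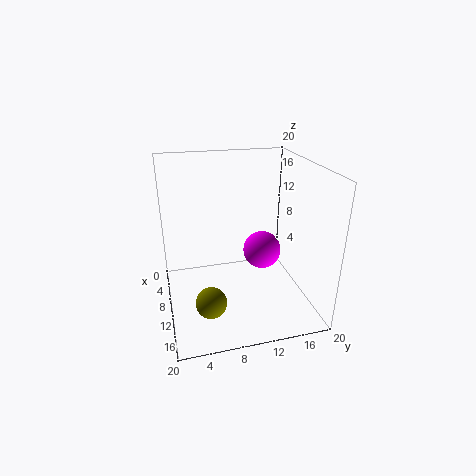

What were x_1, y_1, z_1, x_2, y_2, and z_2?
x_1 = 15.5, y_1 = 5, z_1 = 4, x_2 = 12.25, y_2 = 12.75, z_2 = 9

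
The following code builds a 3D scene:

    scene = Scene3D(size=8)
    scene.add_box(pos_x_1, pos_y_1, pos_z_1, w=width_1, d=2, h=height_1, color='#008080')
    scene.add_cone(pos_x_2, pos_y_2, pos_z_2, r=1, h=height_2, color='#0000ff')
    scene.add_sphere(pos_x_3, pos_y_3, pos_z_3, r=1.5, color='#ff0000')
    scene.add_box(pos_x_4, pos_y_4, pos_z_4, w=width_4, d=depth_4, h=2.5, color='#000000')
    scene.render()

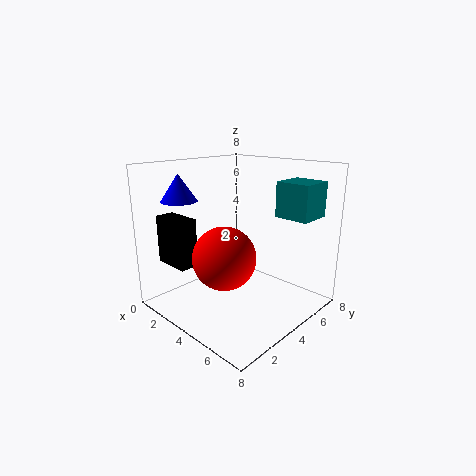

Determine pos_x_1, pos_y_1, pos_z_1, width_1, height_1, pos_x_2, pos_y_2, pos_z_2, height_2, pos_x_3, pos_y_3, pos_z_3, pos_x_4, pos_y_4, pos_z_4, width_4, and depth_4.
pos_x_1 = 5
pos_y_1 = 6
pos_z_1 = 5
width_1 = 2
height_1 = 2
pos_x_2 = 1.5
pos_y_2 = 2
pos_z_2 = 6
height_2 = 1.5
pos_x_3 = 5.5
pos_y_3 = 1.5
pos_z_3 = 4
pos_x_4 = 1.5
pos_y_4 = 0.5
pos_z_4 = 3
width_4 = 2
depth_4 = 1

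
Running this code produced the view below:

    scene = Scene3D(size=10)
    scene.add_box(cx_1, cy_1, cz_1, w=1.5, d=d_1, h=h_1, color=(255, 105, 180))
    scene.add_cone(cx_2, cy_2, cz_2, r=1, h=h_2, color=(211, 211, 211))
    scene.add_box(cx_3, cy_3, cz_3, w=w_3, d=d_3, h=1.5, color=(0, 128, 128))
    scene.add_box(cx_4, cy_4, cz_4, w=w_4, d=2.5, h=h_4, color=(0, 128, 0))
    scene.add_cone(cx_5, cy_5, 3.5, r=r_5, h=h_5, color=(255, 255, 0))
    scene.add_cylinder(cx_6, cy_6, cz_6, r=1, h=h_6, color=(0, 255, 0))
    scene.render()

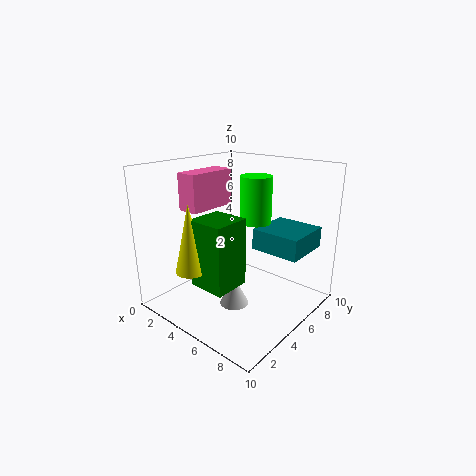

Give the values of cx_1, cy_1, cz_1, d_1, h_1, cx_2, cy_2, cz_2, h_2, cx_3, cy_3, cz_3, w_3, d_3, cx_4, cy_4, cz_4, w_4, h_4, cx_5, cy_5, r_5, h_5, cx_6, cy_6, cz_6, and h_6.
cx_1 = 2
cy_1 = 2.5
cz_1 = 7
d_1 = 3.5
h_1 = 2.5
cx_2 = 5.5
cy_2 = 4
cz_2 = 0.5
h_2 = 2
cx_3 = 5.5
cy_3 = 6
cz_3 = 4
w_3 = 3.5
d_3 = 3.5
cx_4 = 4
cy_4 = 1.5
cz_4 = 2.5
w_4 = 2.5
h_4 = 4.5
cx_5 = 4
cy_5 = 1.5
r_5 = 1
h_5 = 4.5
cx_6 = 6.5
cy_6 = 5
cz_6 = 6.5
h_6 = 3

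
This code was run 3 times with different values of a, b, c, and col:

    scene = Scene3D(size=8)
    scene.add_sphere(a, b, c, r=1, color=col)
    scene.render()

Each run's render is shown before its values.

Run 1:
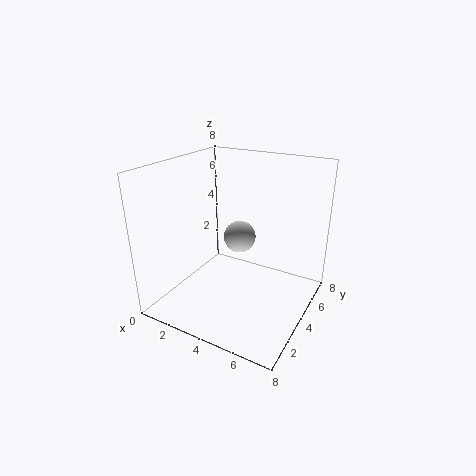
a = 3, b = 6, c = 3, col = 'lightgray'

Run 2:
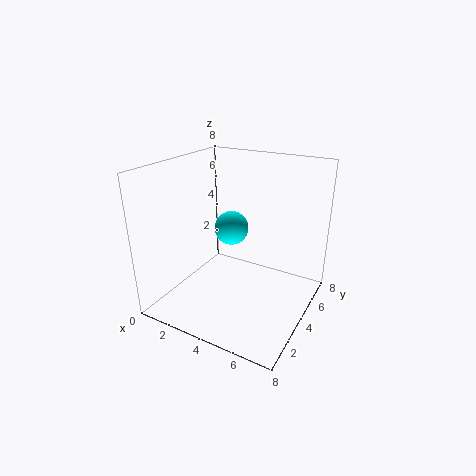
a = 3, b = 5, c = 4, col = 'cyan'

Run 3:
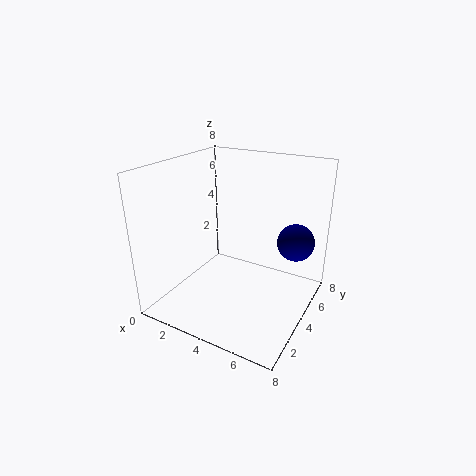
a = 7, b = 5, c = 4, col = 'navy'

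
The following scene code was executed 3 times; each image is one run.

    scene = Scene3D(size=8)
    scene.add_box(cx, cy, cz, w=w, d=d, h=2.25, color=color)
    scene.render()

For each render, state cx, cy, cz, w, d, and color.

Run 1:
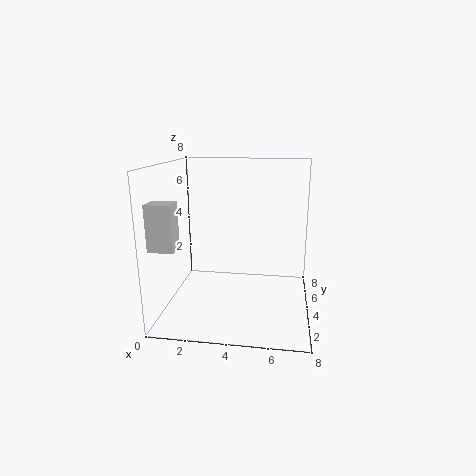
cx = 0.25
cy = 0.5
cz = 4.25
w = 1.25
d = 1
color = 'lightgray'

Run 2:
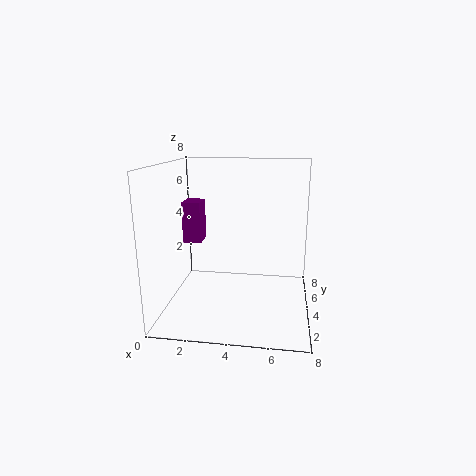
cx = 1
cy = 3.5
cz = 3.75
w = 1
d = 1.25
color = 'purple'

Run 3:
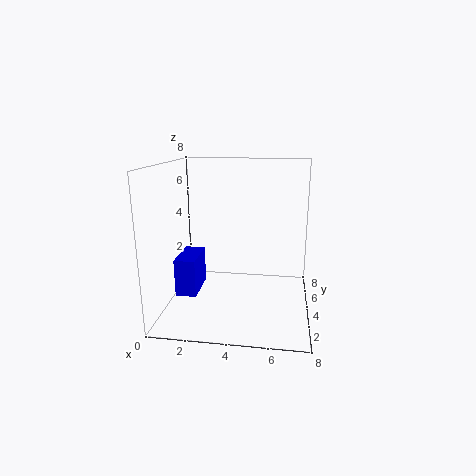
cx = 0.25
cy = 3.75
cz = 0.25
w = 1.25
d = 2.5
color = 'blue'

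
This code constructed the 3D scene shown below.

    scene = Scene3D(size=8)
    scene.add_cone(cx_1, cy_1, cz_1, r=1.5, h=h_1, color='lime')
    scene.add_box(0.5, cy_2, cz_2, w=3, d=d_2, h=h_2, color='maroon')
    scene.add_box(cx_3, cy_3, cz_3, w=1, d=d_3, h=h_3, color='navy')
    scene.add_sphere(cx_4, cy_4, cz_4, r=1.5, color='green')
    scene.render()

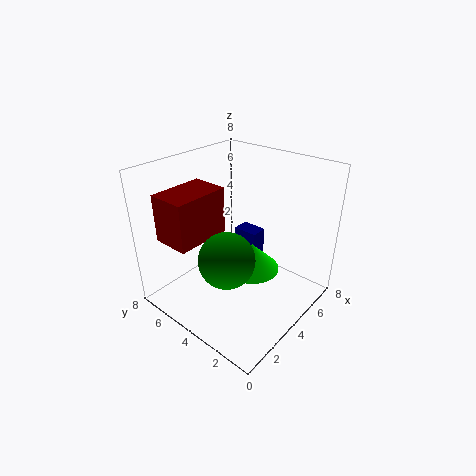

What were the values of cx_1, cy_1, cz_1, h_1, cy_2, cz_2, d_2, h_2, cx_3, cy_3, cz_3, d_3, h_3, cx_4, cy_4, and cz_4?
cx_1 = 4
cy_1 = 3
cz_1 = 2.5
h_1 = 1.5
cy_2 = 4.5
cz_2 = 4.5
d_2 = 2
h_2 = 2.5
cx_3 = 5.5
cy_3 = 4
cz_3 = 0.5
d_3 = 1.5
h_3 = 3
cx_4 = 2.5
cy_4 = 3.5
cz_4 = 3.5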